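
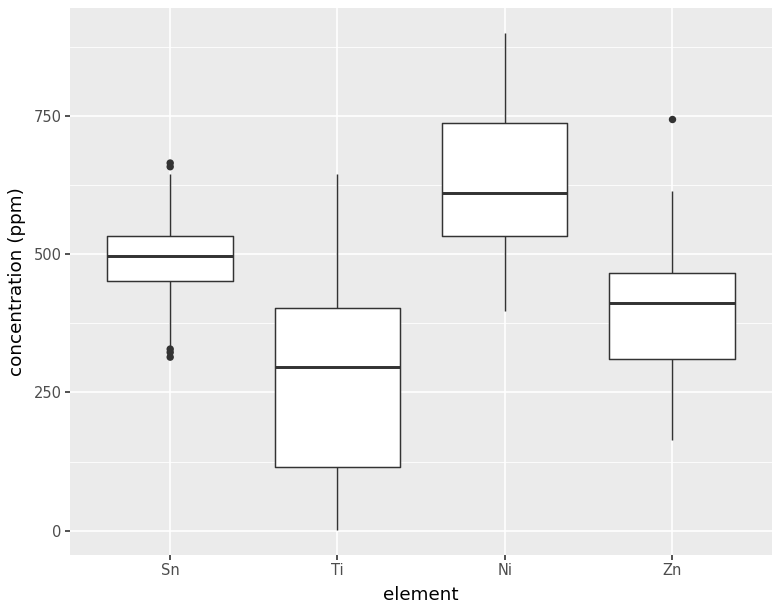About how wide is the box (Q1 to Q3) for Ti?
≈ 300

Q3 ≈ 400, Q1 ≈ 100; IQR ≈ 300.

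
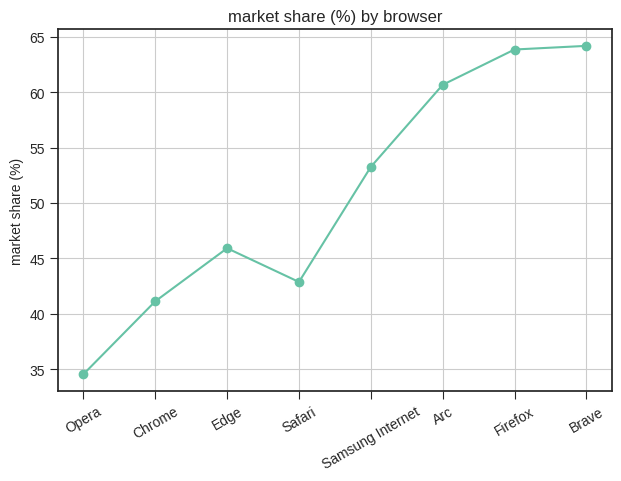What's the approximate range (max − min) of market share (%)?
Max Brave ≈ 65, min Opera ≈ 35; range ≈ 30.

≈ 30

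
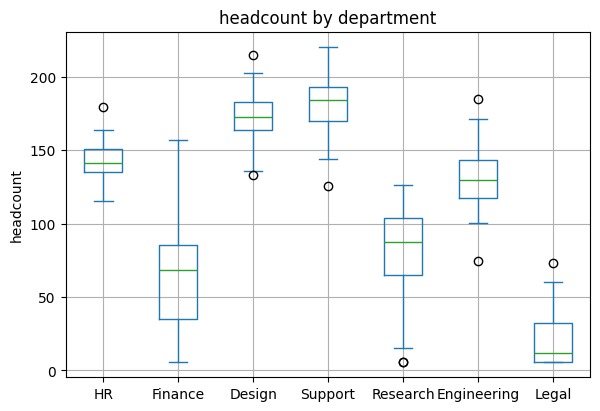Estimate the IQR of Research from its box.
≈ 40

Q3 ≈ 100, Q1 ≈ 60; IQR ≈ 40.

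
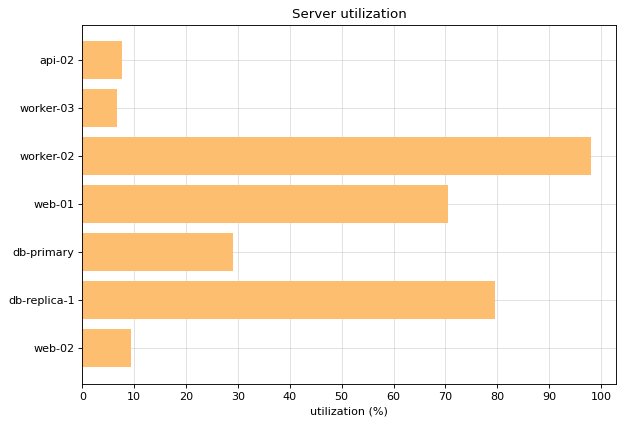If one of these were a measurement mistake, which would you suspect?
worker-02

worker-02 ≈ 100; the rest sit between ≈ 10 and ≈ 80.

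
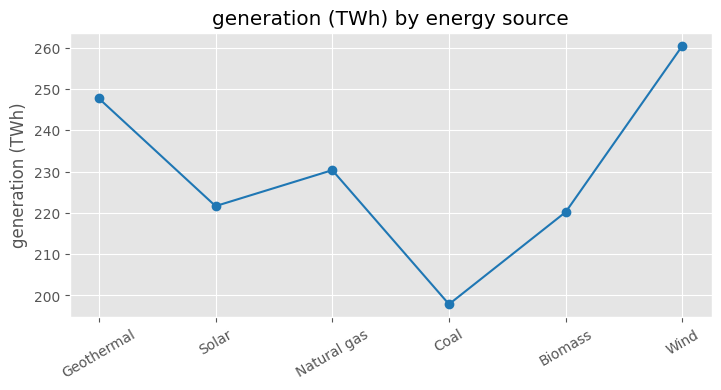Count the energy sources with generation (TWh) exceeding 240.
2

Above 240: Geothermal, Wind.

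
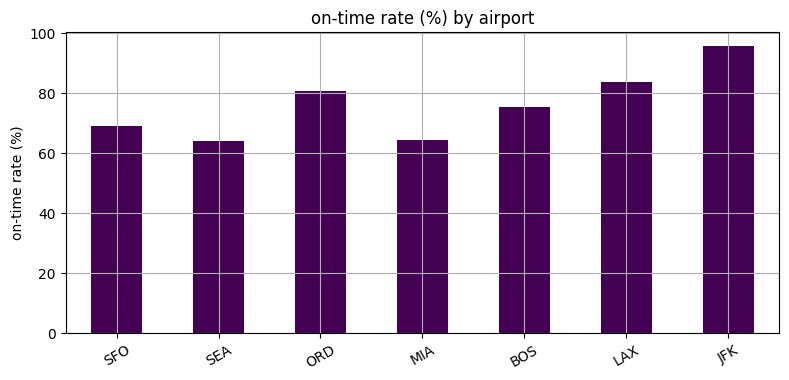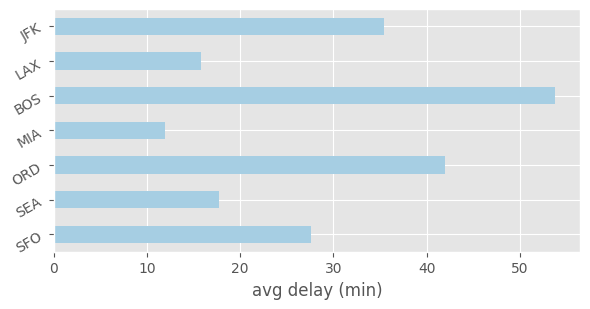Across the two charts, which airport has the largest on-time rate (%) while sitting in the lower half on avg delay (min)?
LAX

Chart 2 median avg delay (min) ≈ 30; below-median airports: SEA, MIA, LAX. Among those, LAX has the highest on-time rate (%) (≈ 80).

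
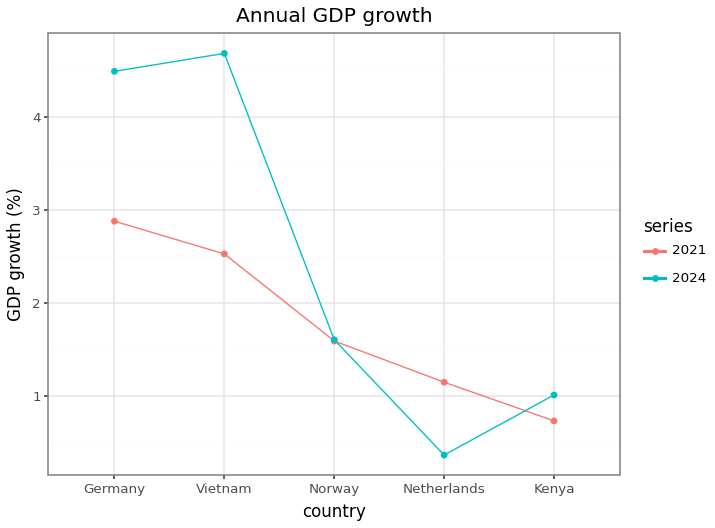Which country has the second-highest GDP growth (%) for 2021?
Vietnam

Top 3 for 2021: Germany ≈ 3.0, Vietnam ≈ 2.5, Norway ≈ 1.5.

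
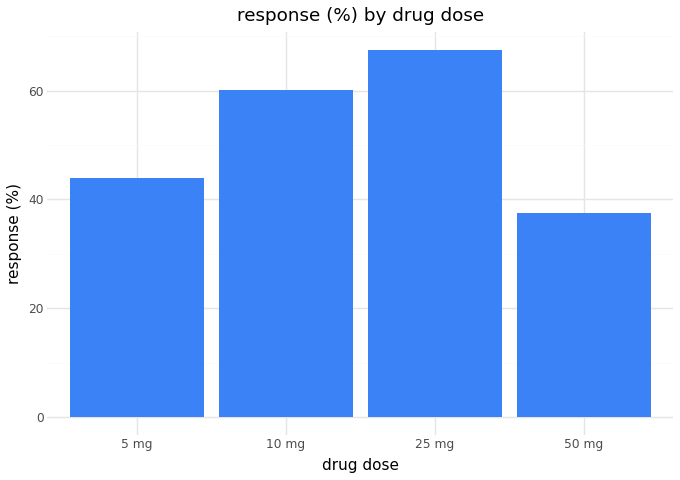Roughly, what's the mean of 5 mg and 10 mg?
≈ 50

(40 + 60) / 2 ≈ 50.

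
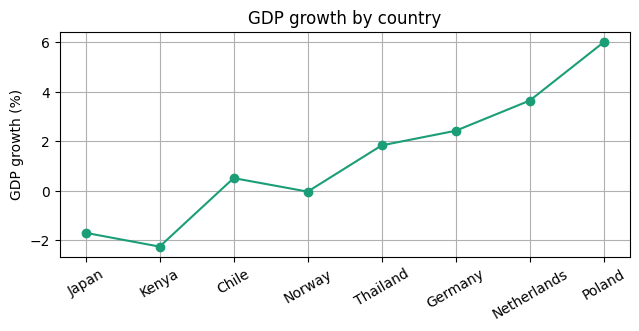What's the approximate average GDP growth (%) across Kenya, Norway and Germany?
≈ 0

(-2 + 0 + 2) / 3 ≈ 0.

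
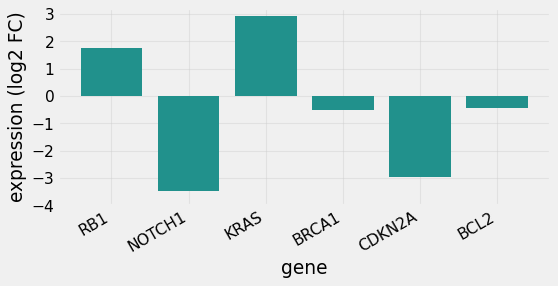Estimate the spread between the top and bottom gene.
Max KRAS ≈ 3, min NOTCH1 ≈ -3; range ≈ 6.

≈ 6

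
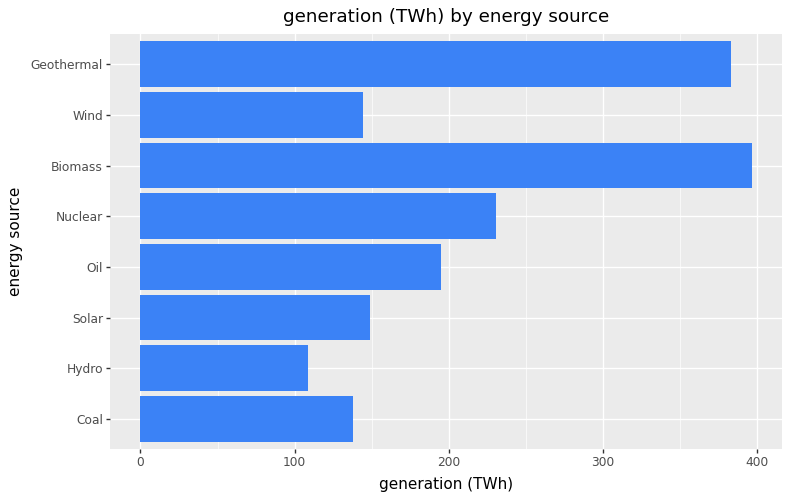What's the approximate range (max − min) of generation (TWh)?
Max Biomass ≈ 400, min Hydro ≈ 100; range ≈ 300.

≈ 300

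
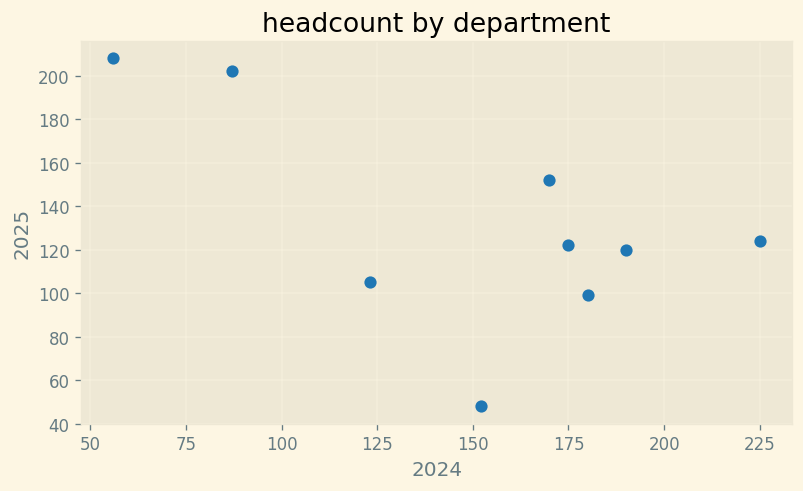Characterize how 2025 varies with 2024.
negative, moderate

Points are negatively correlated; moderate (|r| ≈ 0.6).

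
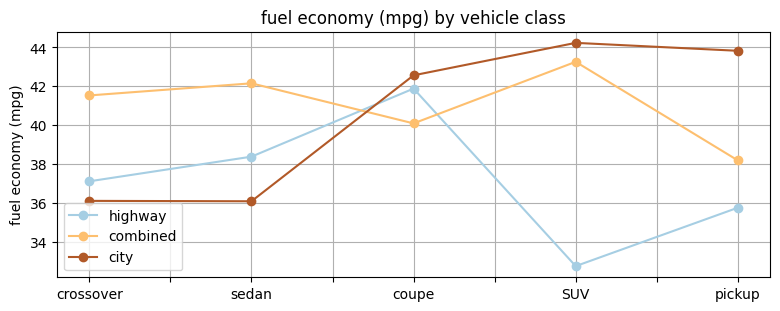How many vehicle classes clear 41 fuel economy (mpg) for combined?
3

Above 41: crossover, sedan, SUV.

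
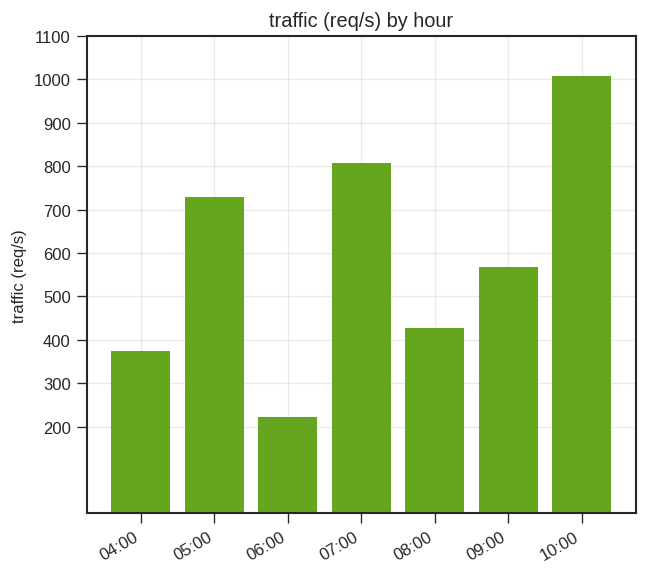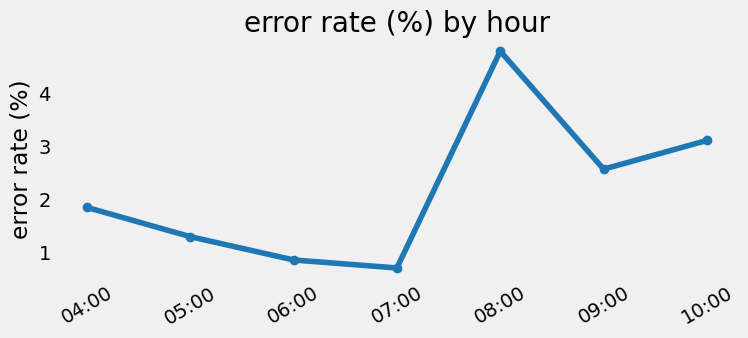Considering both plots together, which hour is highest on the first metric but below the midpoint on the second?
07:00

Chart 2 median error rate (%) ≈ 2; below-median hours: 05:00, 06:00, 07:00. Among those, 07:00 has the highest traffic (req/s) (≈ 800).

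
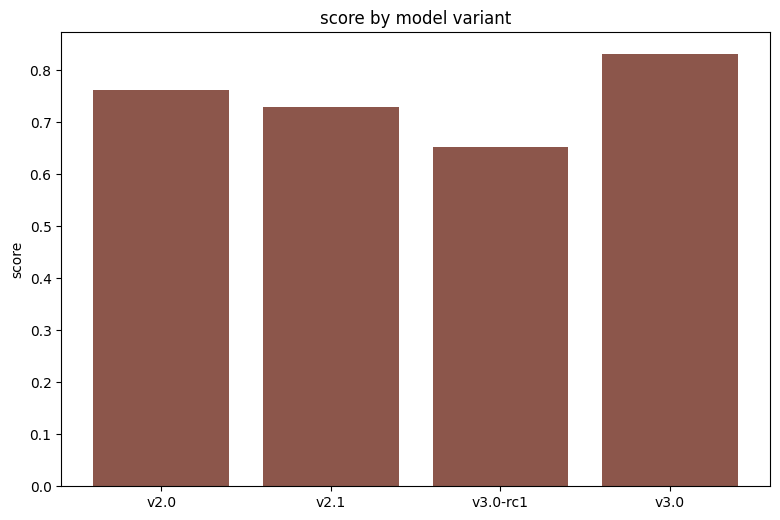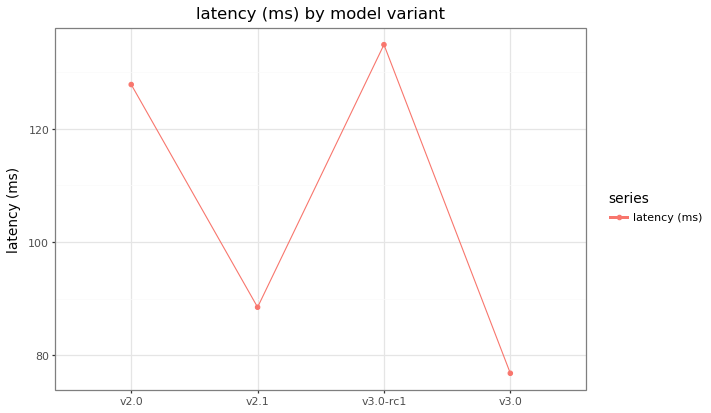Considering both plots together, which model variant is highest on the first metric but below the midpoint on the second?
v3.0

Chart 2 median latency (ms) ≈ 100; below-median model variants: v2.1, v3.0. Among those, v3.0 has the highest score (≈ 0.8).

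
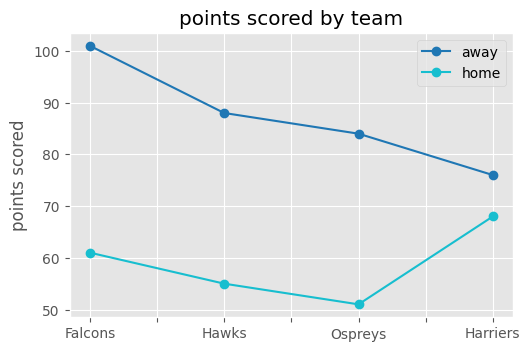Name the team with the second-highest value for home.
Top 3 for home: Harriers ≈ 70, Falcons ≈ 60, Hawks ≈ 55.

Falcons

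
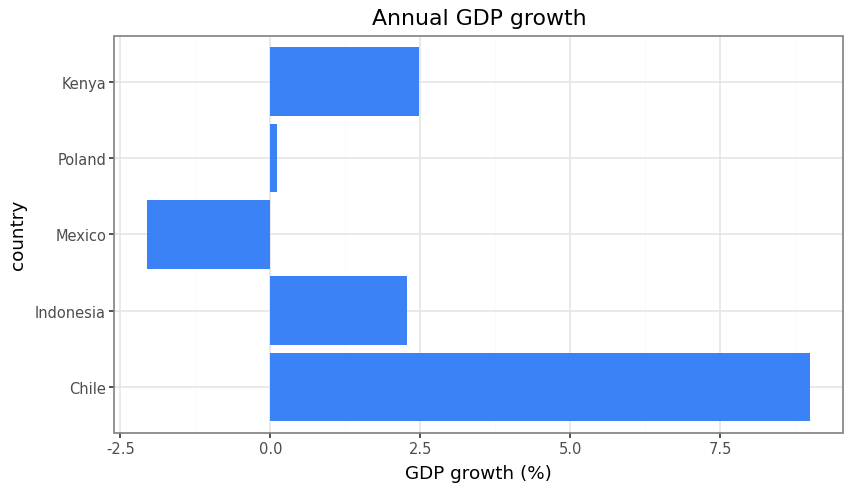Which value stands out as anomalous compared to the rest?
Chile ≈ 9; the rest sit between ≈ -2 and ≈ 2.

Chile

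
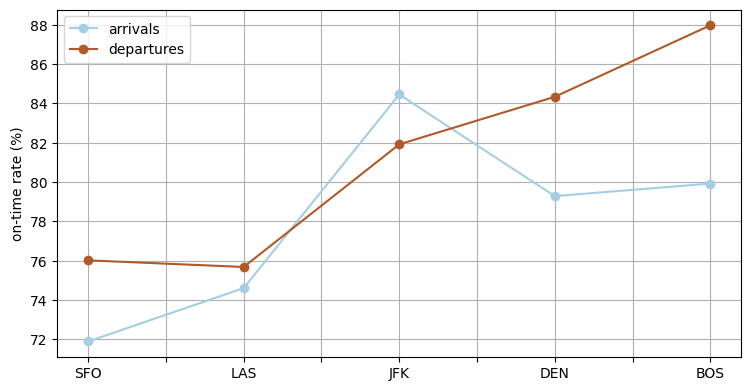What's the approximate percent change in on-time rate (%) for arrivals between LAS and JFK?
≈ +13.5%

LAS ≈ 74, JFK ≈ 84; (84 − 74) / 74 ≈ +13.5%.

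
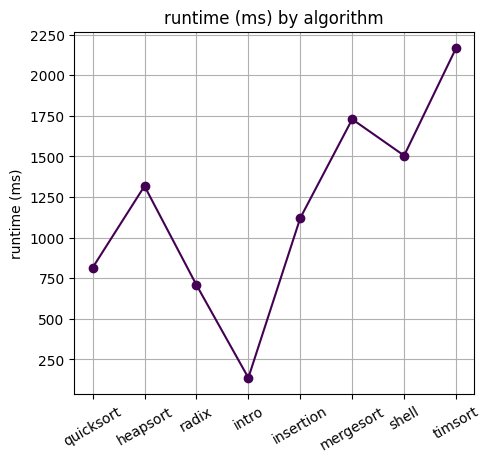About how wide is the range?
Max timsort ≈ 2200, min intro ≈ 200; range ≈ 2000.

≈ 2000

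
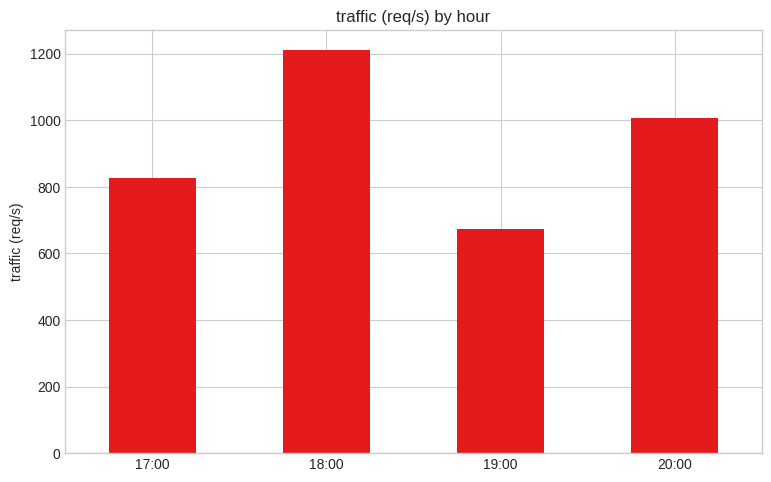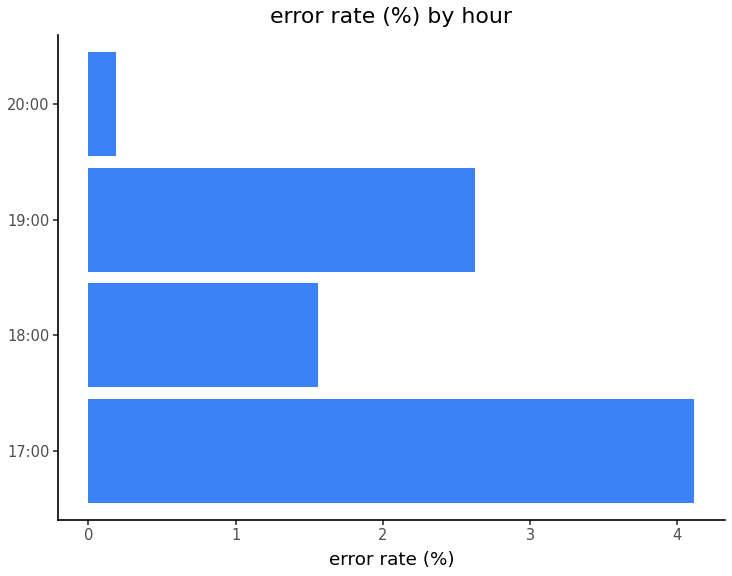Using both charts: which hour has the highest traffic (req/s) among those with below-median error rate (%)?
Chart 2 median error rate (%) ≈ 2; below-median hours: 18:00, 20:00. Among those, 18:00 has the highest traffic (req/s) (≈ 1200).

18:00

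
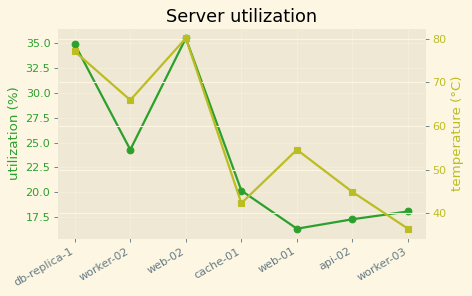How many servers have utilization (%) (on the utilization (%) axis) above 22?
3

Above 22: db-replica-1, worker-02, web-02.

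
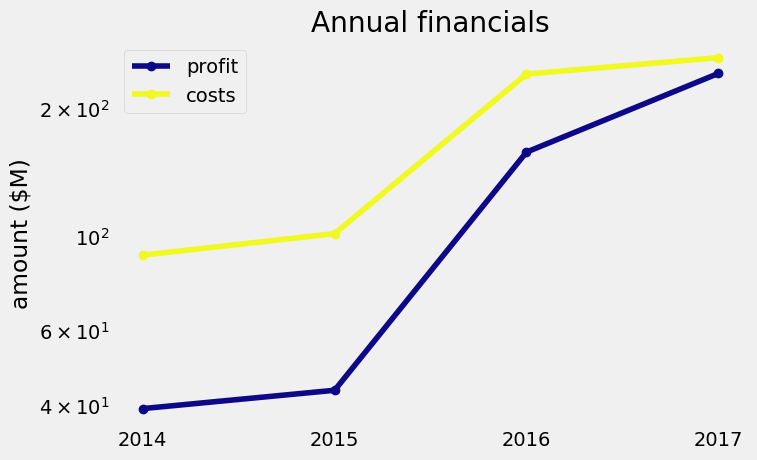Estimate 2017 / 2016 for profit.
2017 ≈ 240, 2016 ≈ 160; 240/160 ≈ 1.5.

≈ 1.5×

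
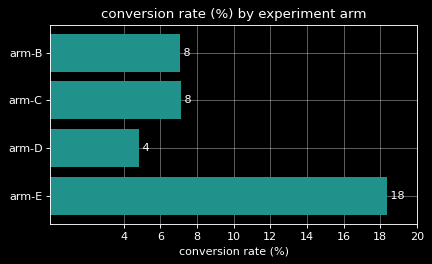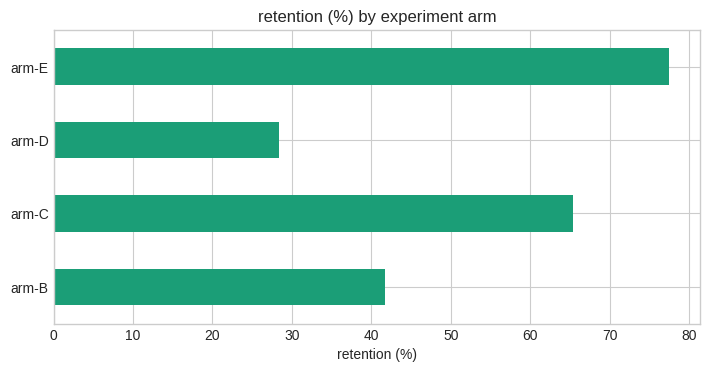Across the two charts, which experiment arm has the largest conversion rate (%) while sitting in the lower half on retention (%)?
arm-B

Chart 2 median retention (%) ≈ 50; below-median experiment arms: arm-B, arm-D. Among those, arm-B has the highest conversion rate (%) (≈ 8).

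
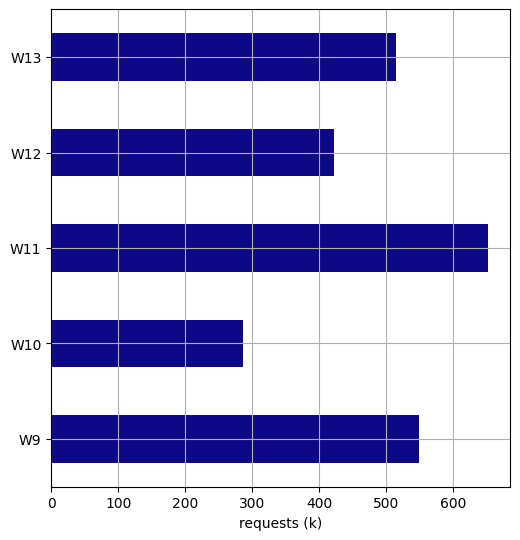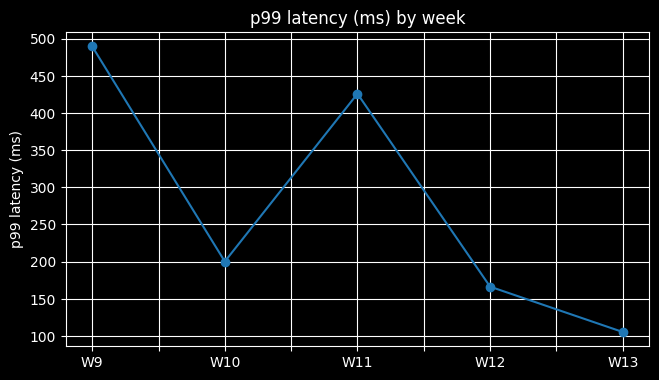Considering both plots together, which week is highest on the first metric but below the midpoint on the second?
Chart 2 median p99 latency (ms) ≈ 200; below-median weeks: W12, W13. Among those, W13 has the highest requests (k) (≈ 500).

W13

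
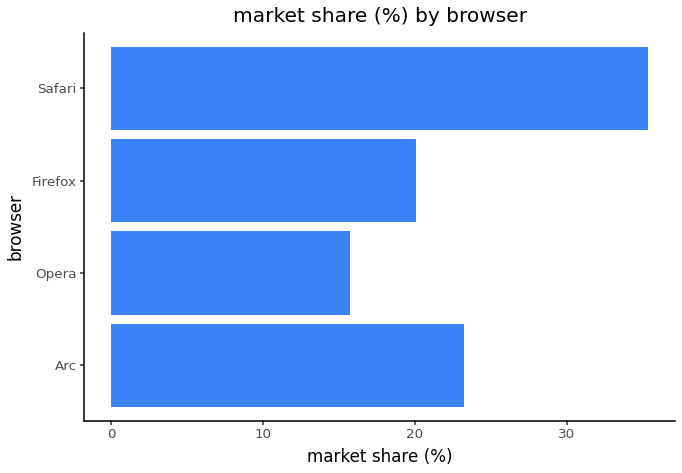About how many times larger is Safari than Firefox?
Safari ≈ 35, Firefox ≈ 20; 35/20 ≈ 1.75.

≈ 1.75×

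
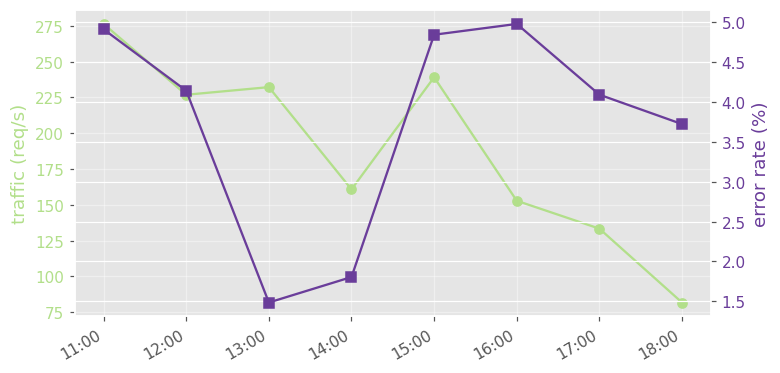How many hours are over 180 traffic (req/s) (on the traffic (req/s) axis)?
4

Above 180: 11:00, 12:00, 13:00, 15:00.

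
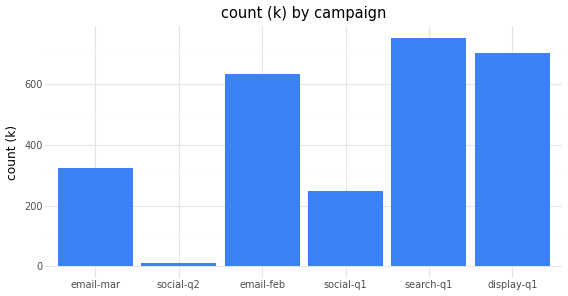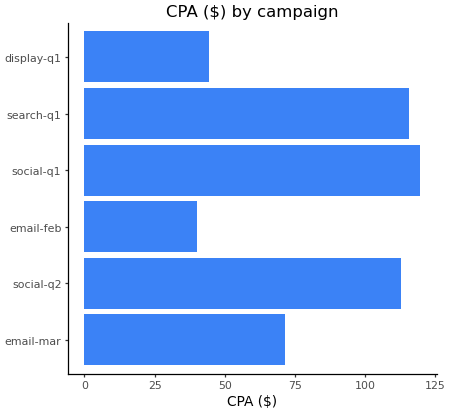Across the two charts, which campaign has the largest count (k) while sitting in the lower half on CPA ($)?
Chart 2 median CPA ($) ≈ 100; below-median campaigns: email-mar, email-feb, display-q1. Among those, display-q1 has the highest count (k) (≈ 700).

display-q1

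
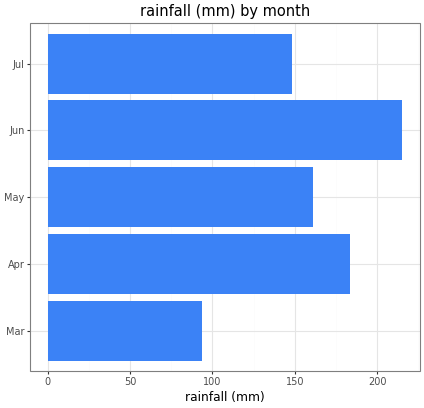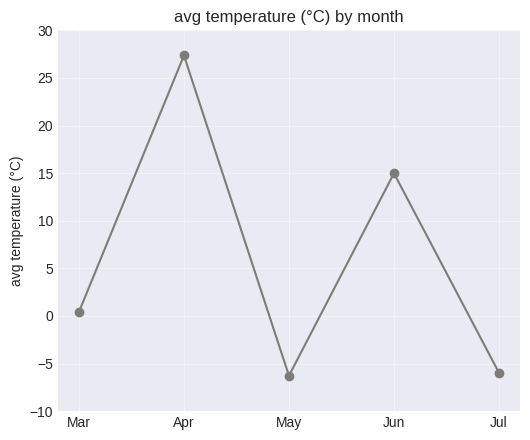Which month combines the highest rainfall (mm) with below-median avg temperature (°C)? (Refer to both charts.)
May

Chart 2 median avg temperature (°C) ≈ 0; below-median months: May, Jul. Among those, May has the highest rainfall (mm) (≈ 160).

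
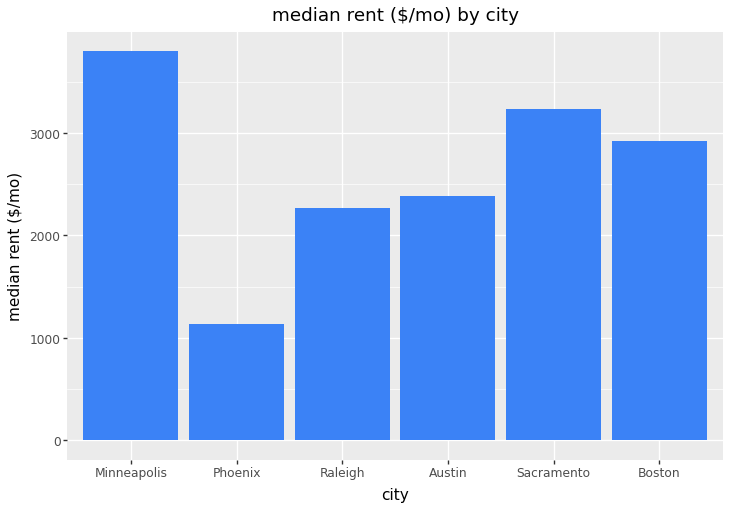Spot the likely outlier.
Phoenix

Phoenix ≈ 1000; the rest sit between ≈ 2500 and ≈ 4000.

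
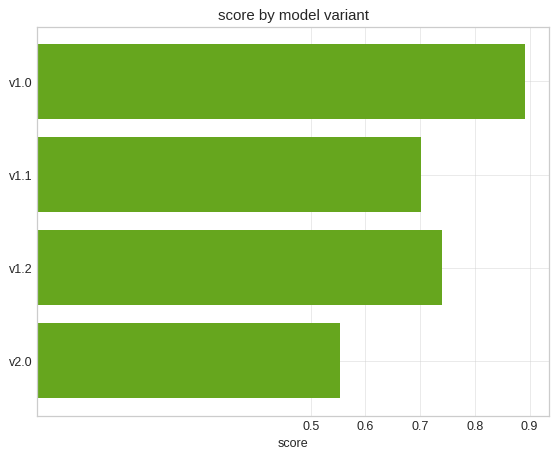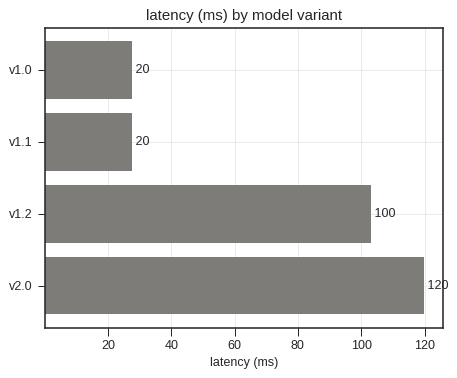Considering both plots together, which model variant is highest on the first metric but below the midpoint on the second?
v1.0

Chart 2 median latency (ms) ≈ 60; below-median model variants: v1.0, v1.1. Among those, v1.0 has the highest score (≈ 0.9).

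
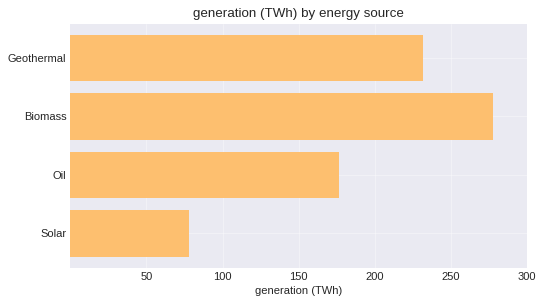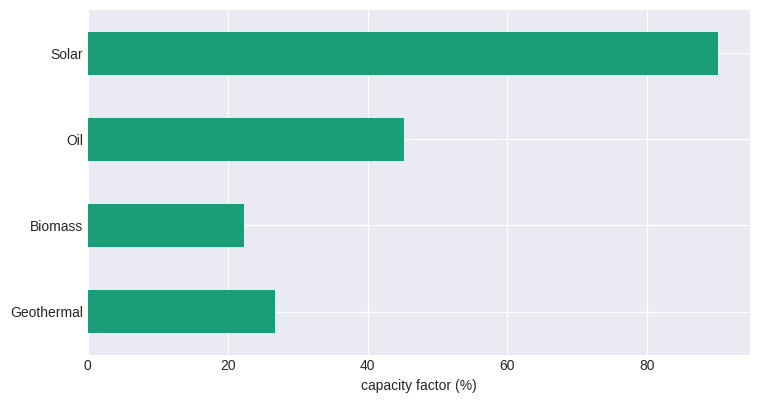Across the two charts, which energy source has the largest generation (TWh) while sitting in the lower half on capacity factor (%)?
Chart 2 median capacity factor (%) ≈ 40; below-median energy sources: Geothermal, Biomass. Among those, Biomass has the highest generation (TWh) (≈ 300).

Biomass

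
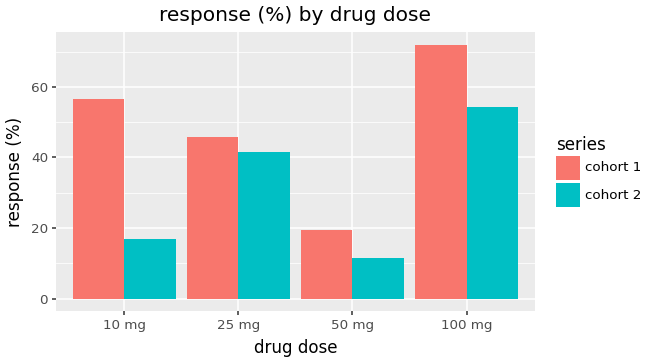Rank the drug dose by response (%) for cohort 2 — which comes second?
25 mg

Top 3 for cohort 2: 100 mg ≈ 50, 25 mg ≈ 40, 10 mg ≈ 20.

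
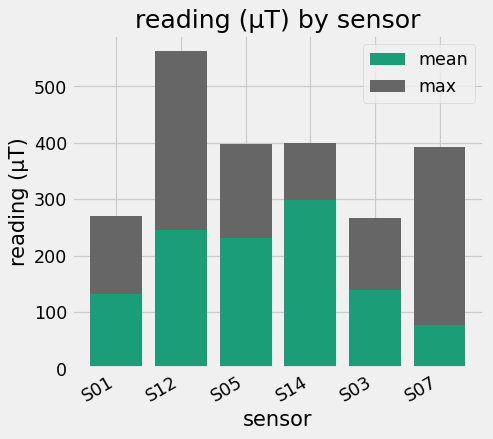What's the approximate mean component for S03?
≈ 150

mean top ≈ 150, bottom ≈ 0; segment ≈ 150.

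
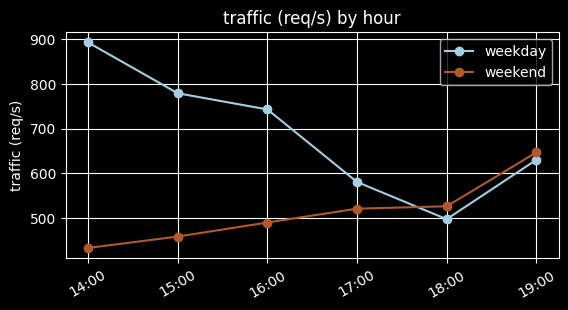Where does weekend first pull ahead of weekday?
18:00

17:00: weekend ≈ 500 vs weekday ≈ 600 (not yet); 18:00: weekend ≈ 550 vs weekday ≈ 500 (first crossover).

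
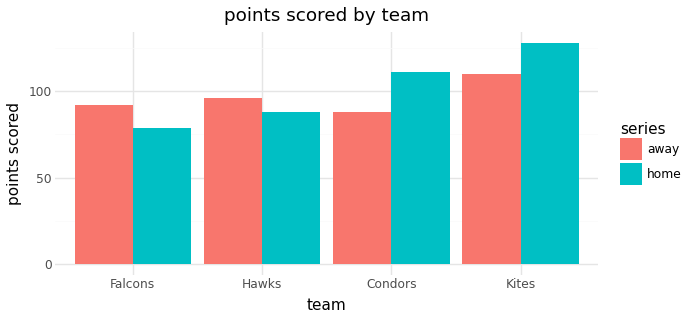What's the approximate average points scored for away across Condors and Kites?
(80 + 120) / 2 ≈ 100.

≈ 100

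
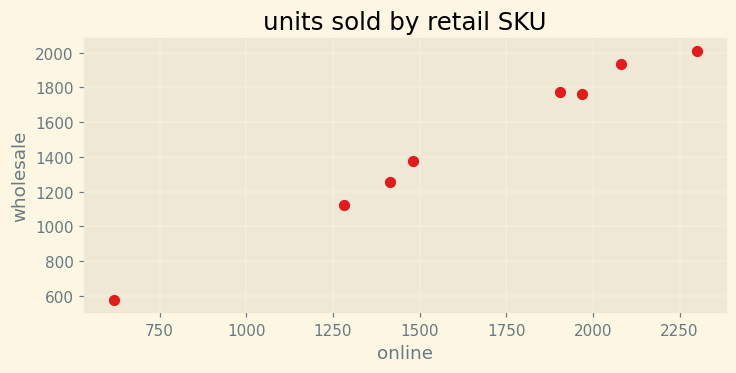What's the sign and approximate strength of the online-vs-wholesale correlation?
Points are positively correlated; strong (|r| ≈ 1.0).

positive, strong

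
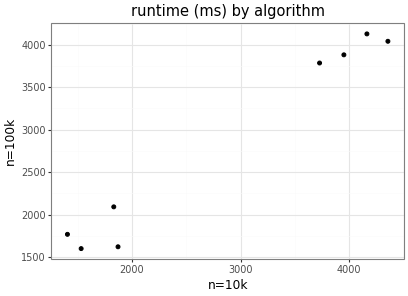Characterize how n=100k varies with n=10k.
Points are positively correlated; strong (|r| ≈ 1.0).

positive, strong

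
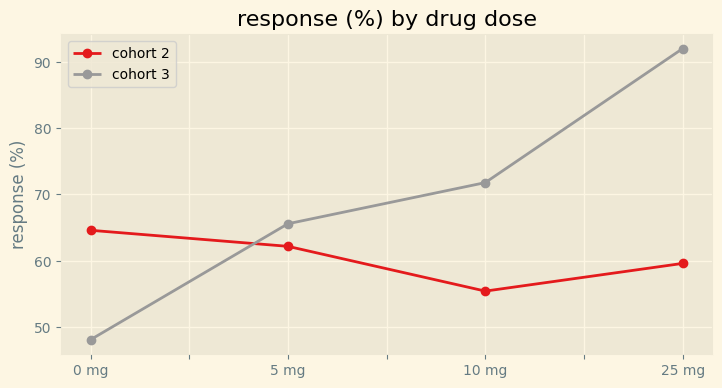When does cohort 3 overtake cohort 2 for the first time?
5 mg

0 mg: cohort 3 ≈ 50 vs cohort 2 ≈ 65 (not yet); 5 mg: cohort 3 ≈ 65 vs cohort 2 ≈ 60 (first crossover).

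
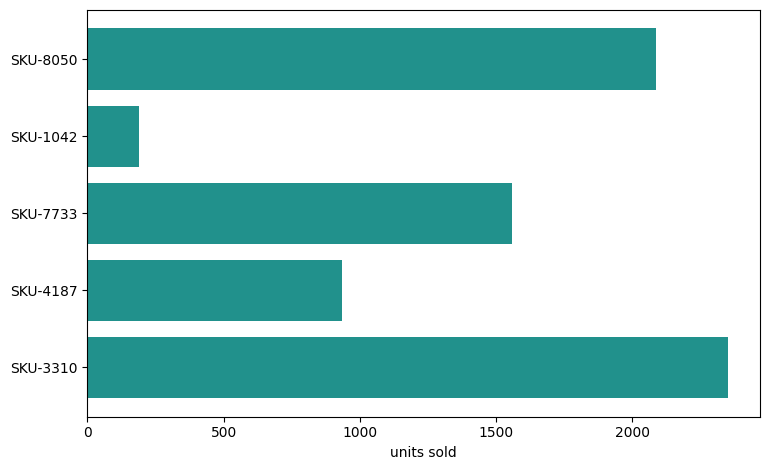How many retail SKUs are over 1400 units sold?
Above 1400: SKU-8050, SKU-7733, SKU-3310.

3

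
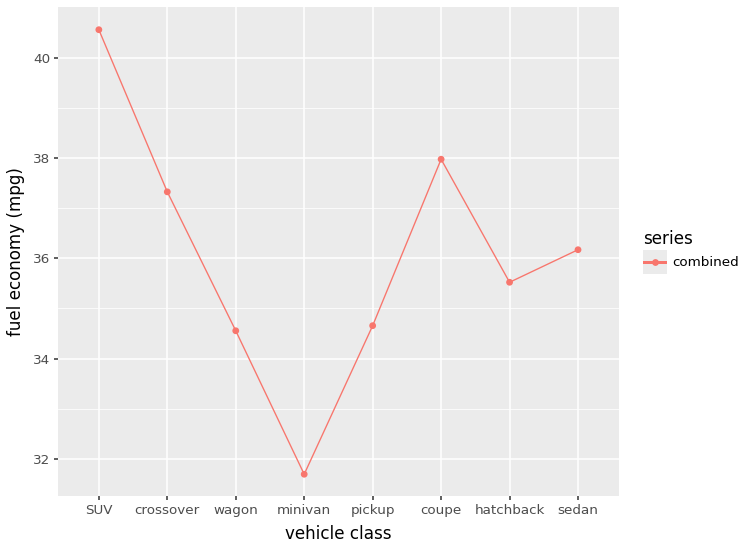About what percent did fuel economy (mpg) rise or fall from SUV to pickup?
≈ -14.6%

SUV ≈ 41, pickup ≈ 35; (35 − 41) / 41 ≈ -14.6%.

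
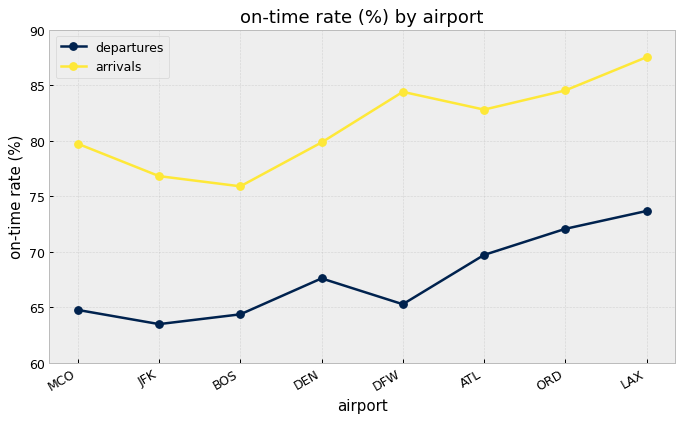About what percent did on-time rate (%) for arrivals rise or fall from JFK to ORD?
≈ +13.3%

JFK ≈ 75, ORD ≈ 85; (85 − 75) / 75 ≈ +13.3%.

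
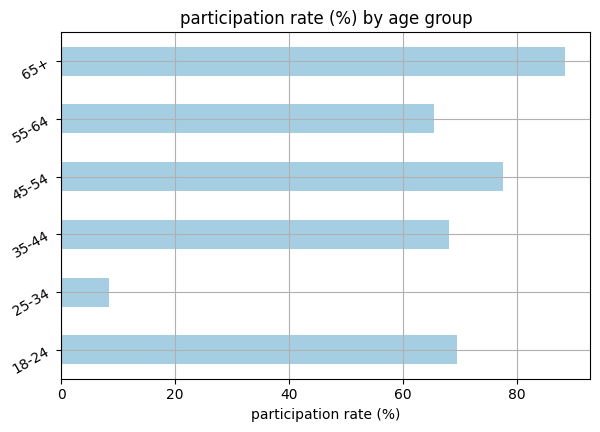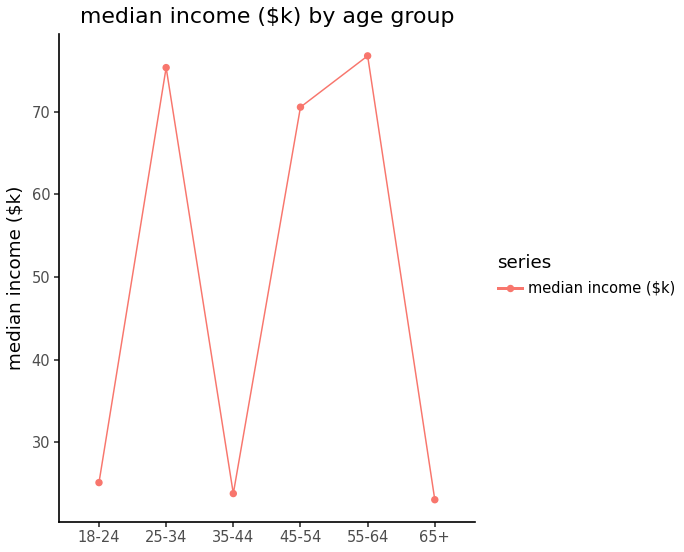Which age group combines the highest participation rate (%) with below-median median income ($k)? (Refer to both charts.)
Chart 2 median median income ($k) ≈ 50; below-median age groups: 18-24, 35-44, 65+. Among those, 65+ has the highest participation rate (%) (≈ 90).

65+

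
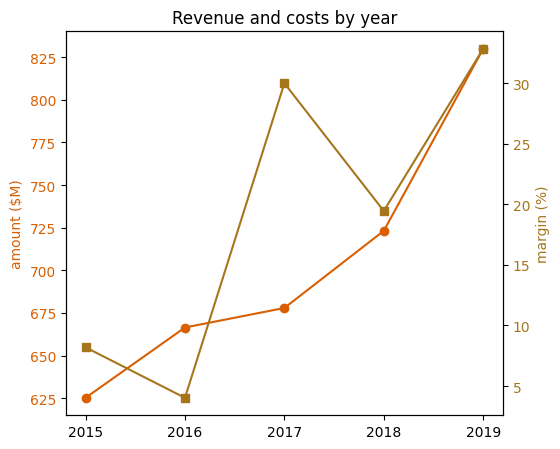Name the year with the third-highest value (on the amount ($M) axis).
2017

Top 4 (on the amount ($M) axis): 2019 ≈ 820, 2018 ≈ 720, 2017 ≈ 680, 2016 ≈ 660.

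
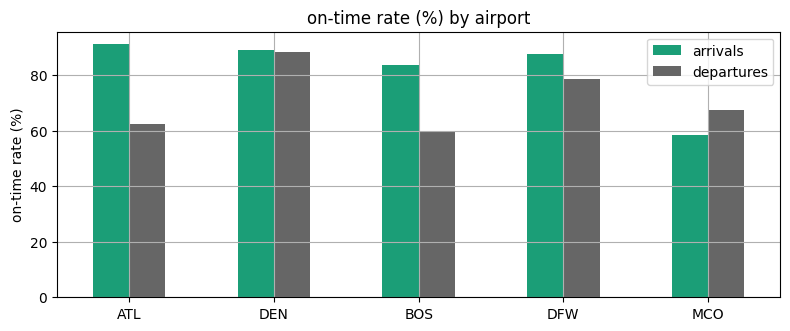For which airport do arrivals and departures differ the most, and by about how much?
ATL, ≈ 30 %

ATL: arrivals ≈ 90, departures ≈ 60 → gap ≈ 30. Next-largest (BOS) is only ≈ 20.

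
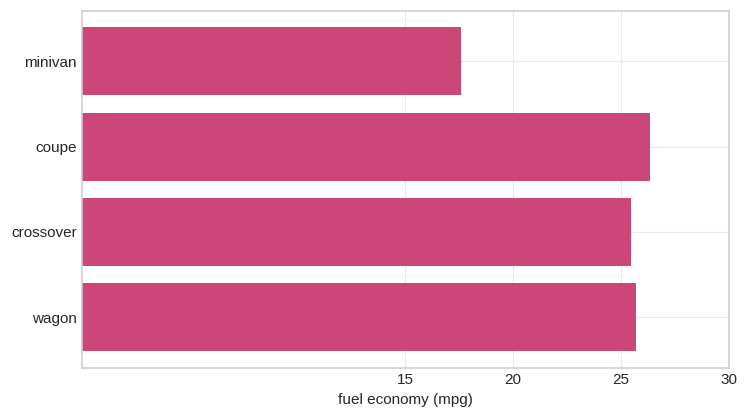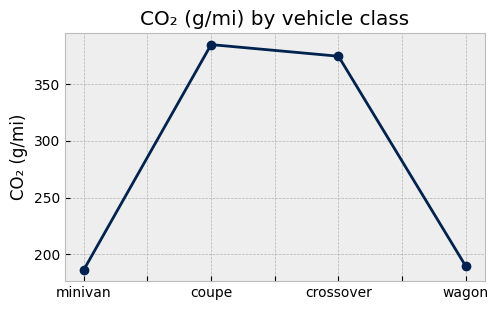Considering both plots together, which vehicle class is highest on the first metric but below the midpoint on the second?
wagon

Chart 2 median CO₂ (g/mi) ≈ 300; below-median vehicle classes: minivan, wagon. Among those, wagon has the highest fuel economy (mpg) (≈ 25).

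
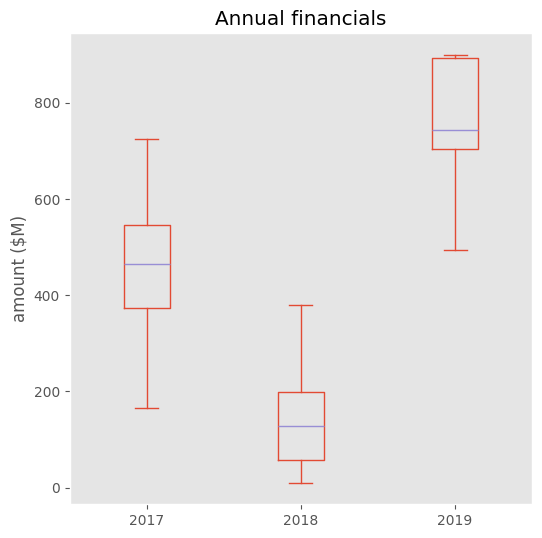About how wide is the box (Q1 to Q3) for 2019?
Q3 ≈ 900, Q1 ≈ 700; IQR ≈ 200.

≈ 200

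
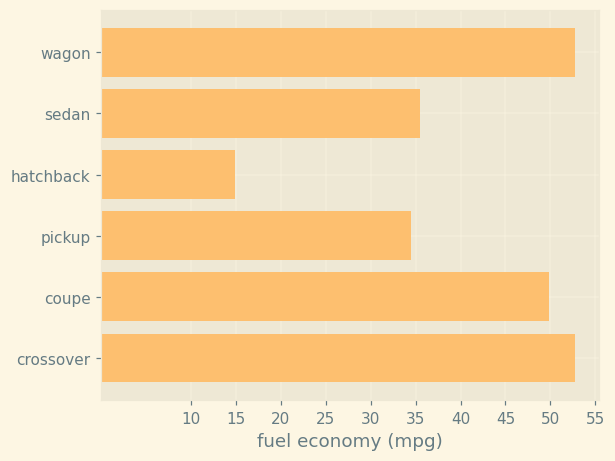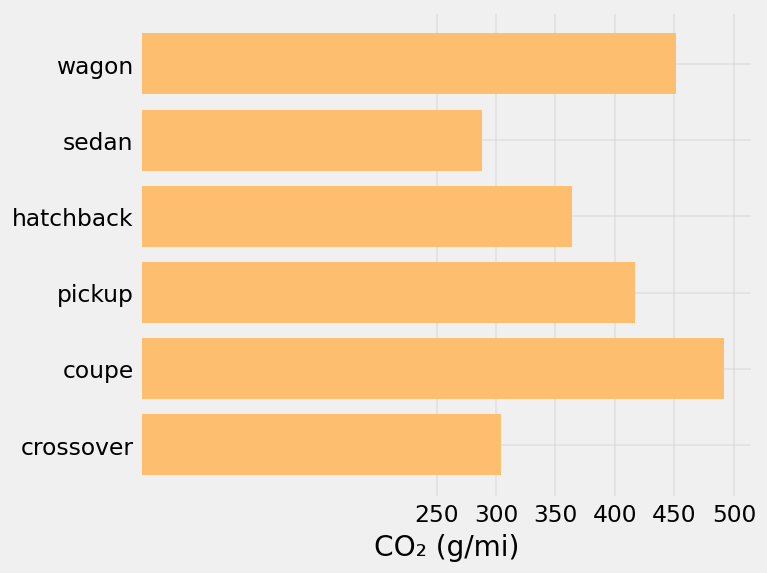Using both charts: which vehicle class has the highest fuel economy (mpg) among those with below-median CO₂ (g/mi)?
Chart 2 median CO₂ (g/mi) ≈ 400; below-median vehicle classes: sedan, hatchback, crossover. Among those, crossover has the highest fuel economy (mpg) (≈ 55).

crossover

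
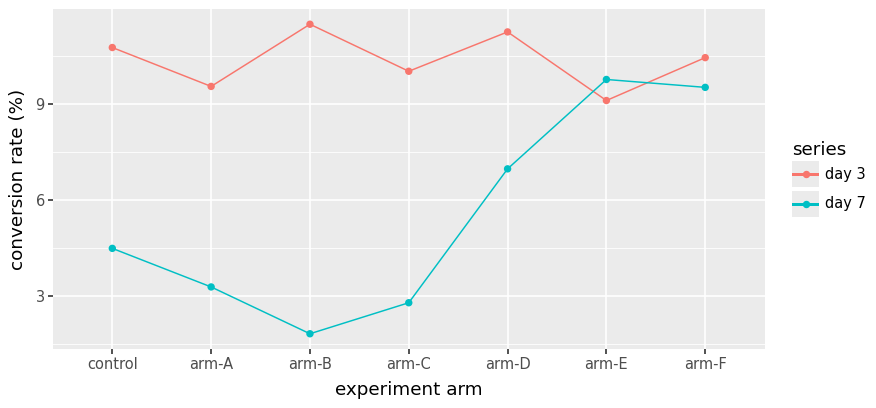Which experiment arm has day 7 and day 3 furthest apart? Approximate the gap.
arm-B, ≈ 10 %

arm-B: day 7 ≈ 2, day 3 ≈ 12 → gap ≈ 10. Next-largest (arm-C) is only ≈ 7.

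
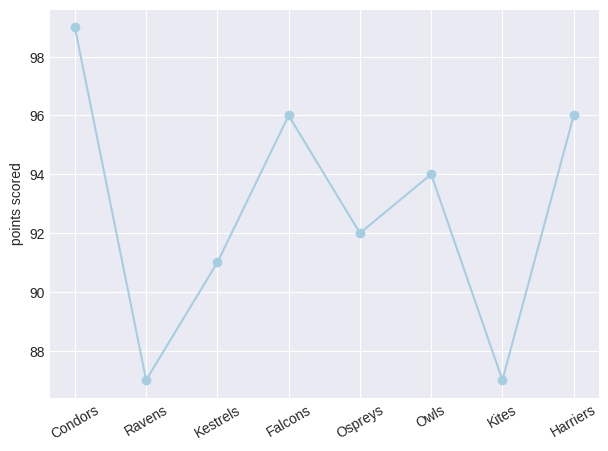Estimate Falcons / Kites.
≈ 1.1×

Falcons ≈ 96, Kites ≈ 87; 96/87 ≈ 1.1.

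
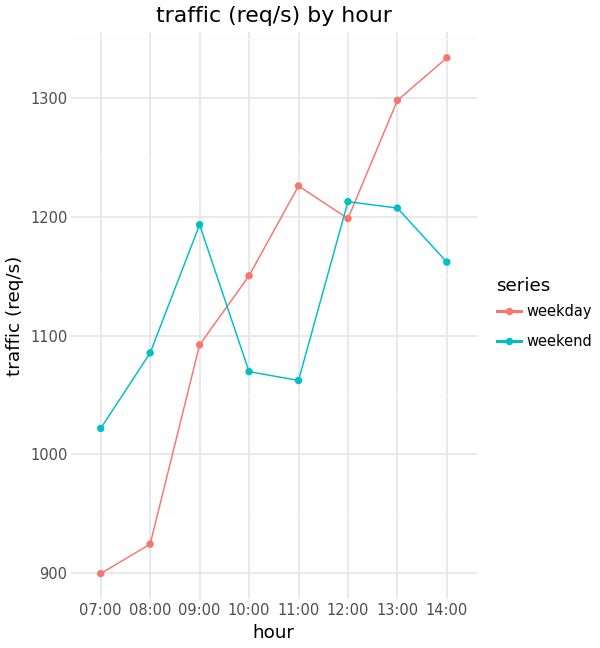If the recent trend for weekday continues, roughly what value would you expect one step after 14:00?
Last three: 1200, 1300, 1350 → slope ≈ 75/step → next ≈ 1425.

≈ 1425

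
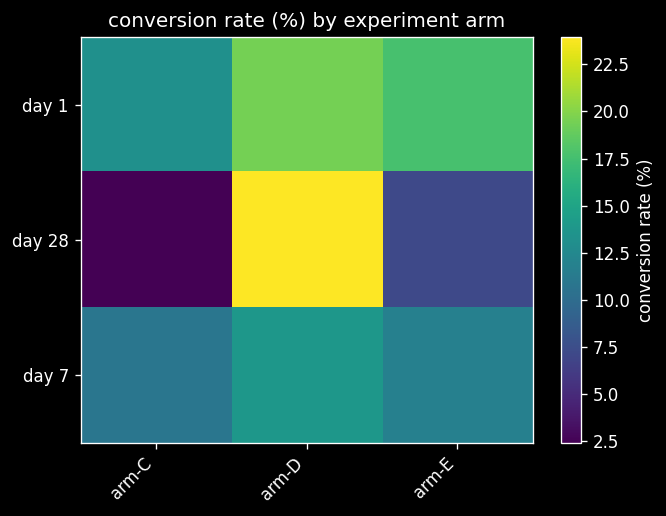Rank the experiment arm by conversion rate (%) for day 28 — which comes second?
Top 3 for day 28: arm-D ≈ 24, arm-E ≈ 8, arm-C ≈ 2.

arm-E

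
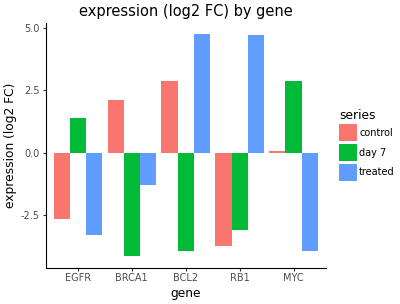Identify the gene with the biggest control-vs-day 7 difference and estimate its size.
BCL2, ≈ 7 log2 FC

BCL2: control ≈ 3, day 7 ≈ -4 → gap ≈ 7. Next-largest (BRCA1) is only ≈ 6.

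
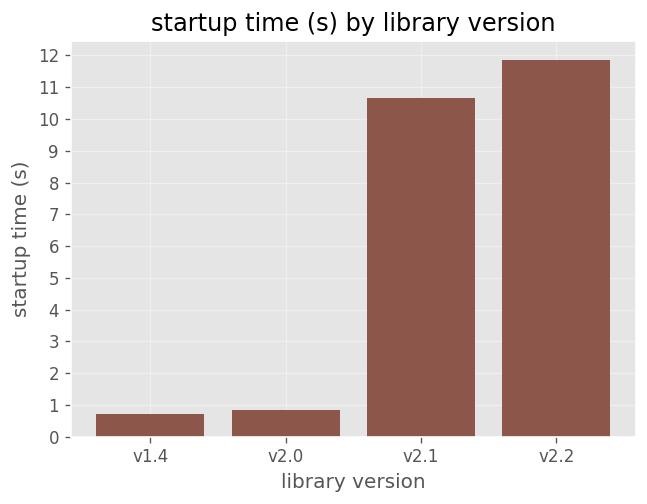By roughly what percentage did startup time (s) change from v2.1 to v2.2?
v2.1 ≈ 11, v2.2 ≈ 12; (12 − 11) / 11 ≈ +9.1%.

≈ +9.1%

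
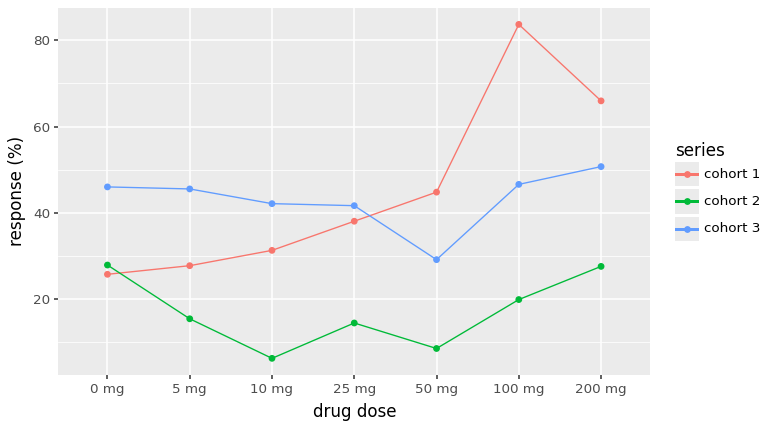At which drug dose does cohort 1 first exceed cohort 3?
25 mg: cohort 1 ≈ 40 vs cohort 3 ≈ 40 (not yet); 50 mg: cohort 1 ≈ 40 vs cohort 3 ≈ 30 (first crossover).

50 mg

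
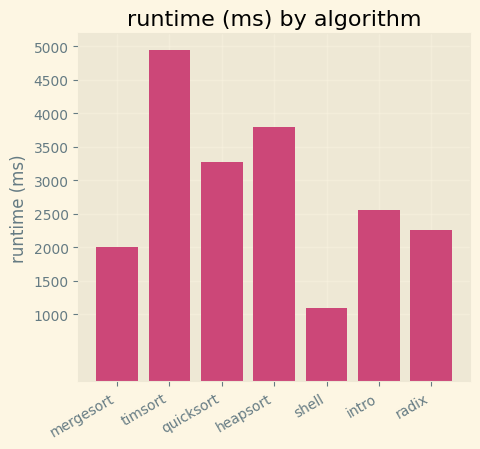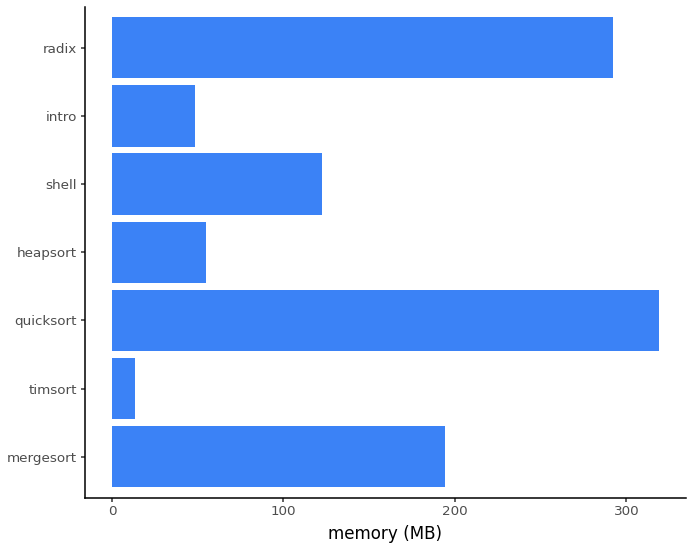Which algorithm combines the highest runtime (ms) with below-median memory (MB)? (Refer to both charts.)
Chart 2 median memory (MB) ≈ 100; below-median algorithms: timsort, heapsort, intro. Among those, timsort has the highest runtime (ms) (≈ 5000).

timsort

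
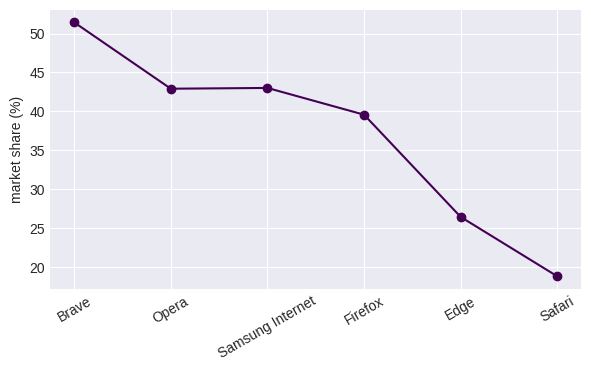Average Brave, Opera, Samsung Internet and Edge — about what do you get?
≈ 41

(50 + 45 + 45 + 25) / 4 ≈ 41.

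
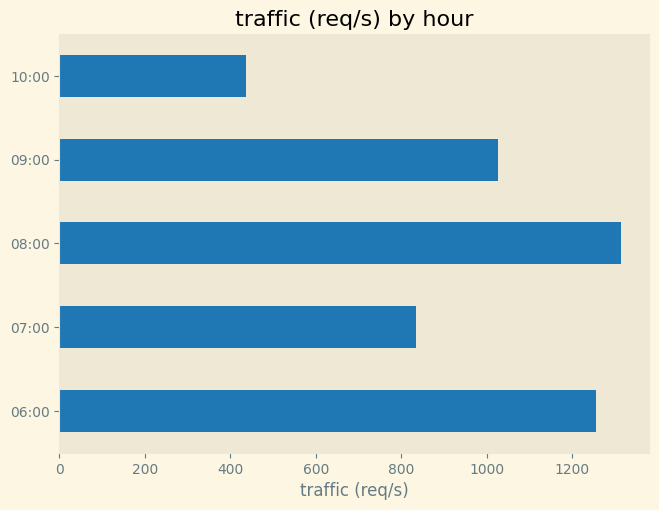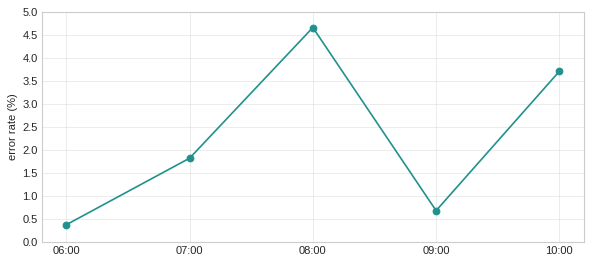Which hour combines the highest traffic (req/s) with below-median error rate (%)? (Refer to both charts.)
06:00

Chart 2 median error rate (%) ≈ 2; below-median hours: 06:00, 09:00. Among those, 06:00 has the highest traffic (req/s) (≈ 1200).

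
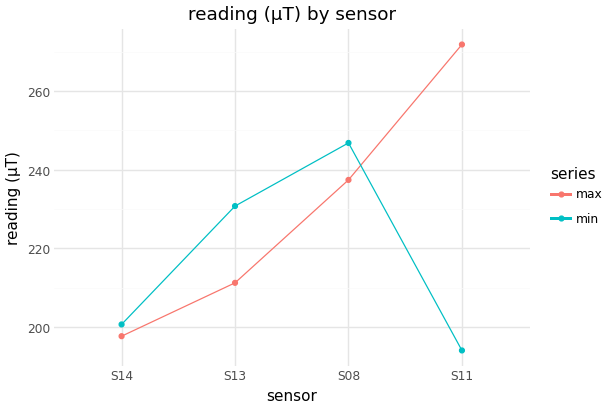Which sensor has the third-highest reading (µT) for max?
Top 4 for max: S11 ≈ 270, S08 ≈ 240, S13 ≈ 210, S14 ≈ 200.

S13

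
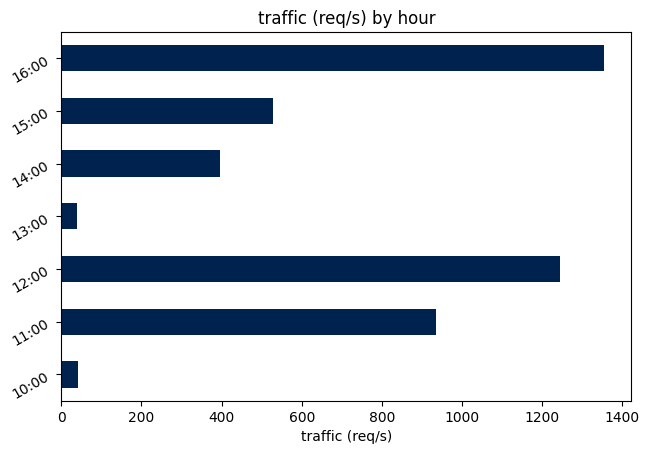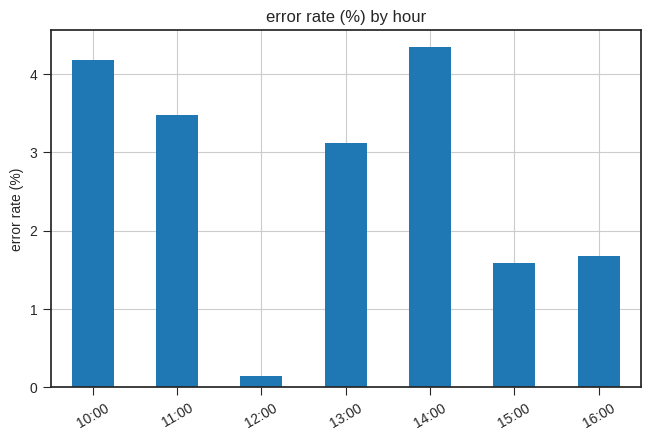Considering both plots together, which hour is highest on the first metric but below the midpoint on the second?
16:00

Chart 2 median error rate (%) ≈ 3; below-median hours: 12:00, 15:00, 16:00. Among those, 16:00 has the highest traffic (req/s) (≈ 1400).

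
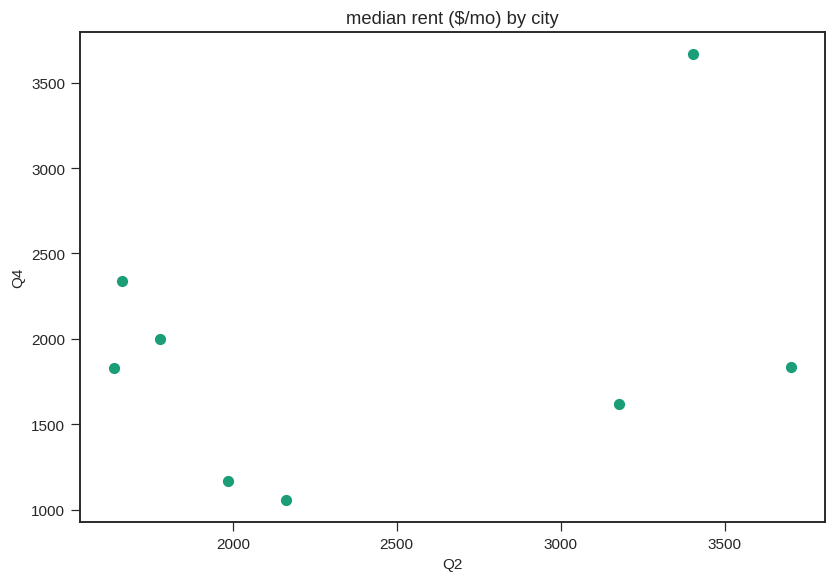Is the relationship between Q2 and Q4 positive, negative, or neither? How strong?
positive, weak

Points are positively correlated; weak (|r| ≈ 0.3).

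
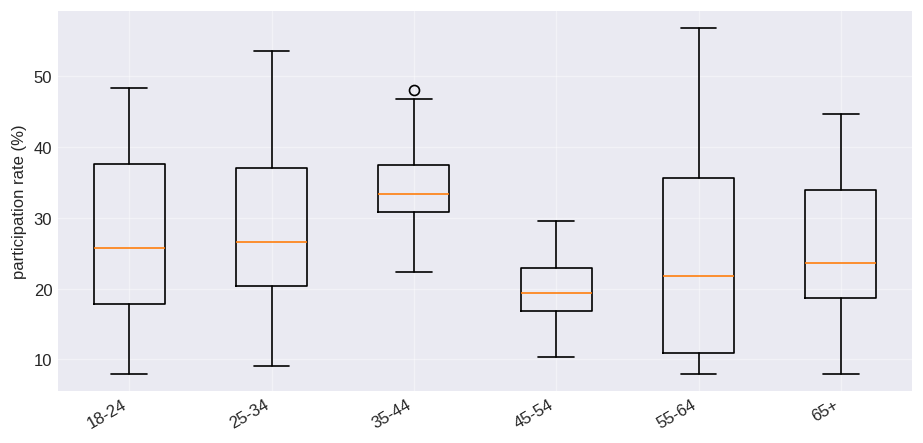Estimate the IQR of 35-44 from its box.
≈ 6

Q3 ≈ 37, Q1 ≈ 31; IQR ≈ 6.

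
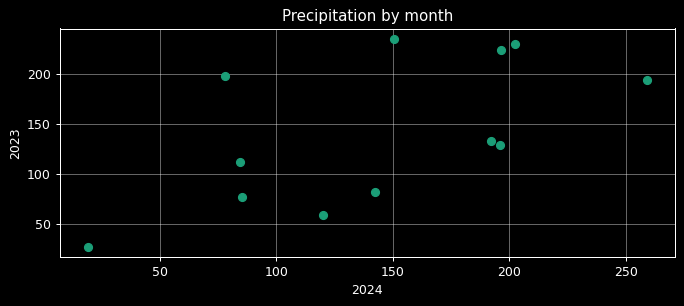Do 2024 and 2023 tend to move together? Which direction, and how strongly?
positive, moderate

Points are positively correlated; moderate (|r| ≈ 0.6).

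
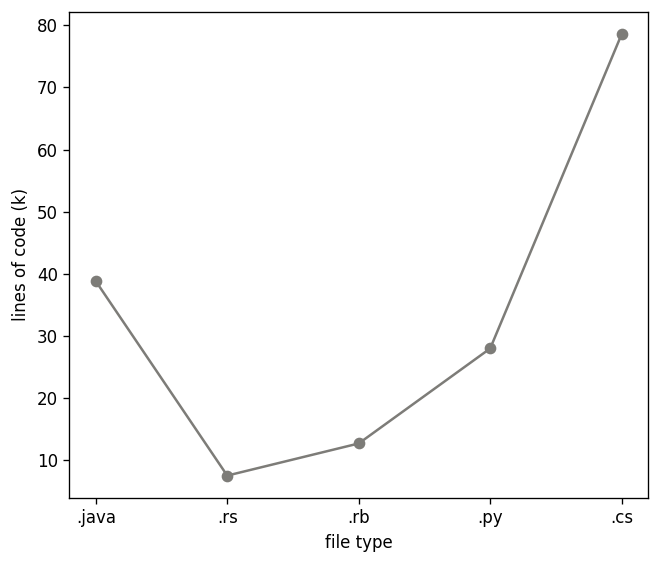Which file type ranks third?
Top 4: .cs ≈ 80, .java ≈ 40, .py ≈ 30, .rb ≈ 10.

.py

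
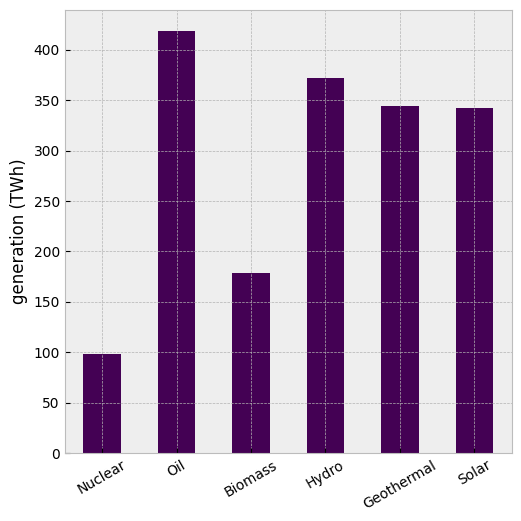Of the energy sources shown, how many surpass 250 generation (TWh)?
4

Above 250: Oil, Hydro, Geothermal, Solar.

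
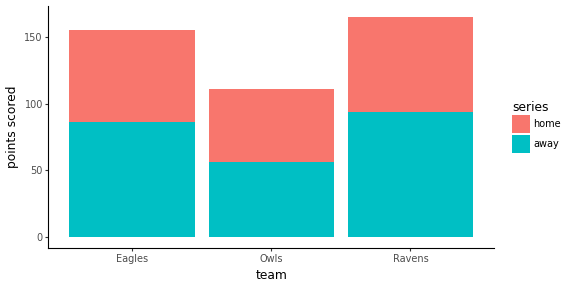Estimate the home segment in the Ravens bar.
≈ 60

home top ≈ 160, bottom ≈ 100; segment ≈ 60.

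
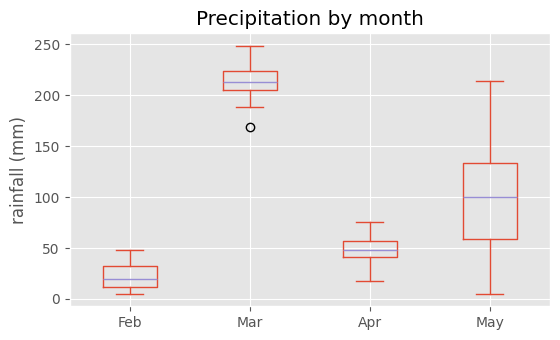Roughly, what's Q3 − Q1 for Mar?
Q3 ≈ 220, Q1 ≈ 200; IQR ≈ 20.

≈ 20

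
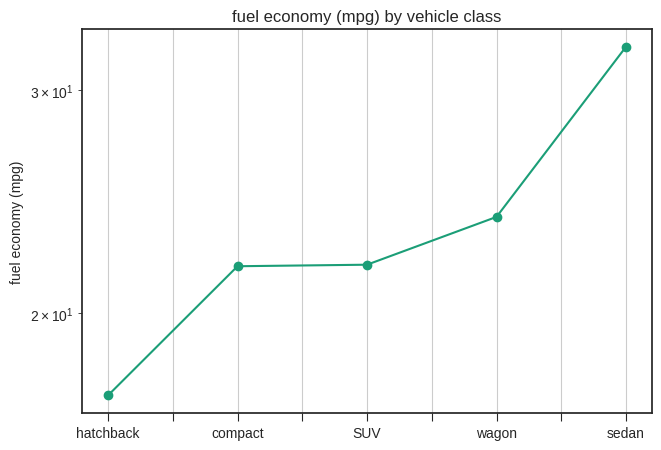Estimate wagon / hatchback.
wagon ≈ 24, hatchback ≈ 18; 24/18 ≈ 1.33.

≈ 1.33×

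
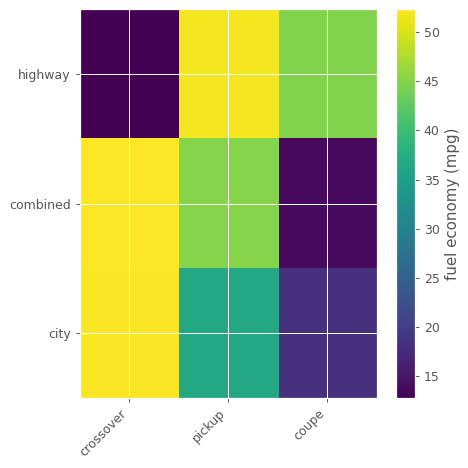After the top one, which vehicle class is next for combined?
pickup

Top 3 for combined: crossover ≈ 50, pickup ≈ 45, coupe ≈ 15.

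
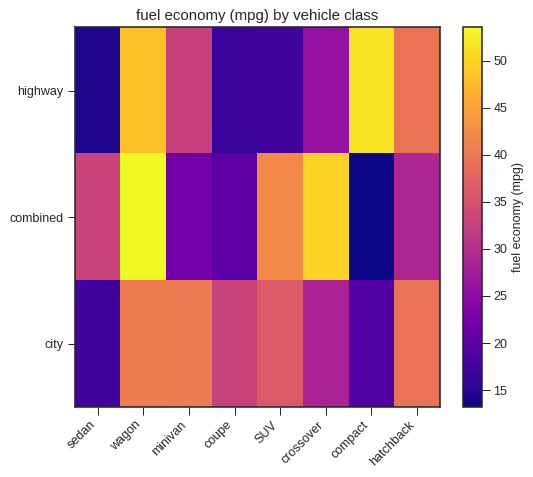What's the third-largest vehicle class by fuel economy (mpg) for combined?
SUV

Top 4 for combined: wagon ≈ 55, crossover ≈ 50, SUV ≈ 40, sedan ≈ 35.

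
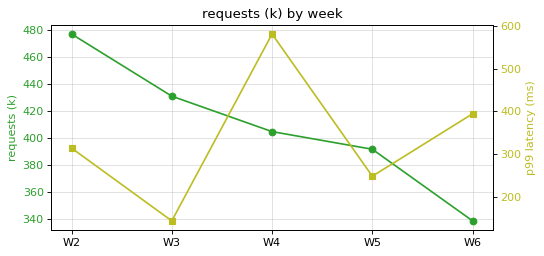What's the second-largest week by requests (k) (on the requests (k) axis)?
Top 3 (on the requests (k) axis): W2 ≈ 480, W3 ≈ 440, W4 ≈ 400.

W3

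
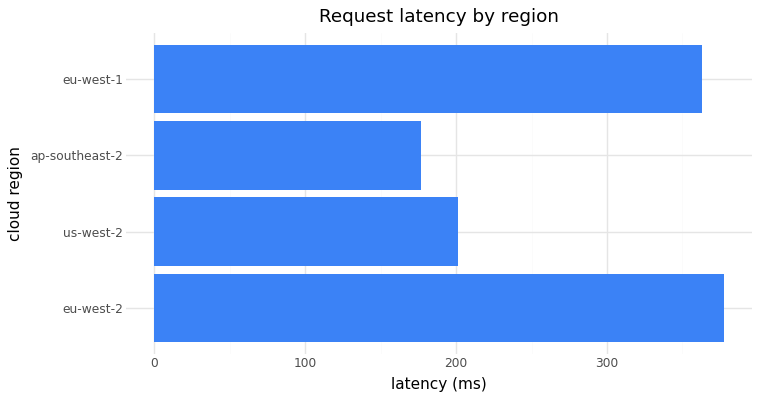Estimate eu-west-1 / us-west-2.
eu-west-1 ≈ 350, us-west-2 ≈ 200; 350/200 ≈ 1.75.

≈ 1.75×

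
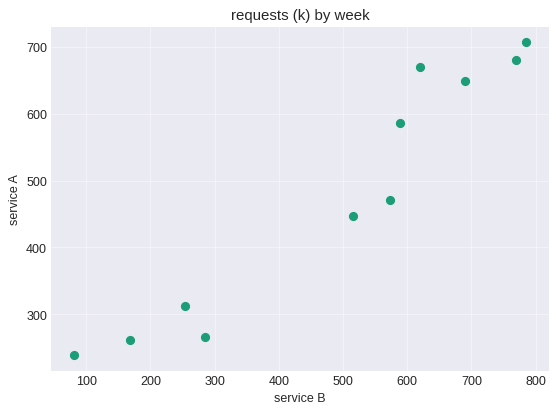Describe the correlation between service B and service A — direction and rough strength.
positive, strong

Points are positively correlated; strong (|r| ≈ 1.0).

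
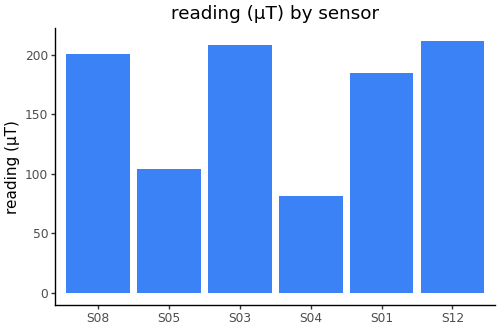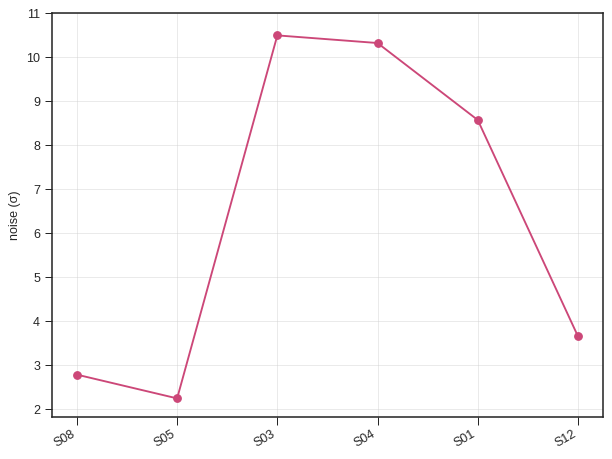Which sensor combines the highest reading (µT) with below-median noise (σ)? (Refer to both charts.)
Chart 2 median noise (σ) ≈ 6; below-median sensors: S08, S05, S12. Among those, S12 has the highest reading (µT) (≈ 220).

S12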